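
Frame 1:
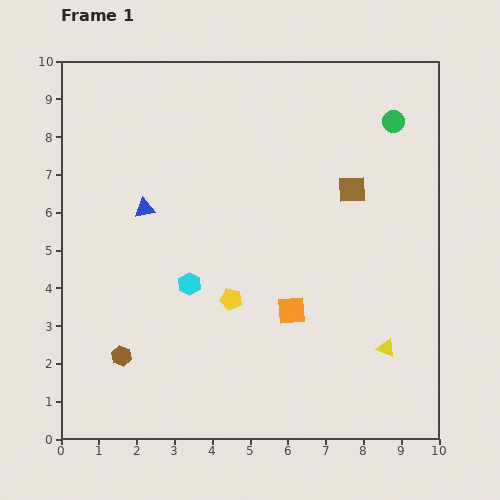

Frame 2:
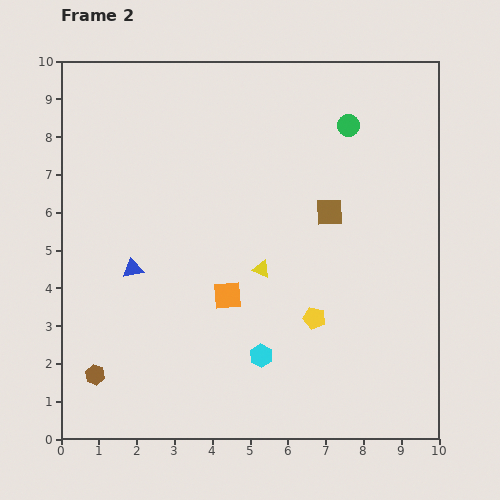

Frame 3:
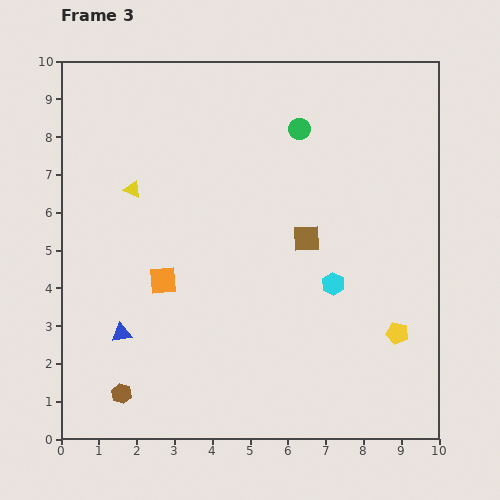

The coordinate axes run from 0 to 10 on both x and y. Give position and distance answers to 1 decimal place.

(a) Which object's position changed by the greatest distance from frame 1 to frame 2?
the yellow triangle

(moved 3.9; next 2.7)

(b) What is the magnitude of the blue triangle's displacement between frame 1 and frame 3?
3.4

The blue triangle moved from (2.2, 6.1) to (1.6, 2.8), a distance of √(0.6² + 3.3²) ≈ 3.4.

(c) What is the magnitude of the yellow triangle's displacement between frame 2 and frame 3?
4.0

The yellow triangle moved from (5.3, 4.5) to (1.9, 6.6), a distance of √(3.4² + 2.1²) ≈ 4.0.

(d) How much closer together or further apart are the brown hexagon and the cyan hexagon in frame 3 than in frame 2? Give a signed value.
+1.9

Distance in frame 2: 4.4. Distance in frame 3: 6.3.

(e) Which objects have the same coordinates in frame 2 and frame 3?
none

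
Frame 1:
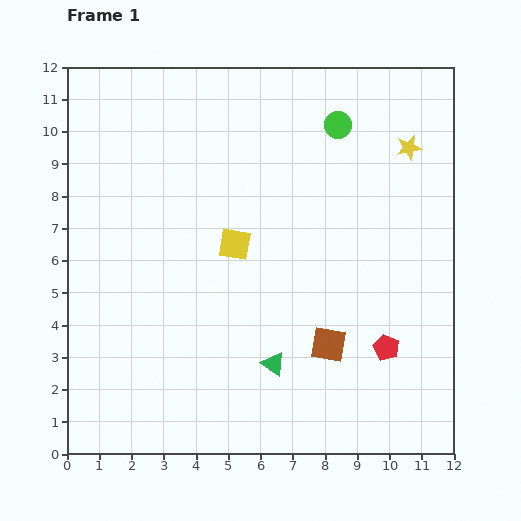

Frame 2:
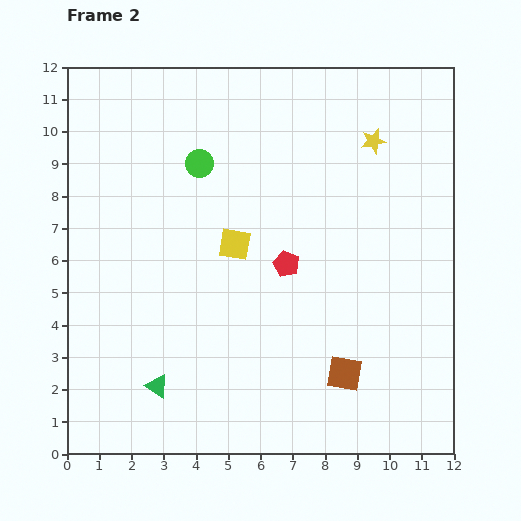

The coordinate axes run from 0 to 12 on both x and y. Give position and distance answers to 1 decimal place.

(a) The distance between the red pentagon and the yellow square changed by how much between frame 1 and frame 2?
-4.0

Distance in frame 1: 5.7. Distance in frame 2: 1.7.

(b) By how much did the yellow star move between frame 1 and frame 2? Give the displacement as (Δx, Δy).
(-1.1, 0.2)

The yellow star was at (10.6, 9.5) in frame 1 and (9.5, 9.7) in frame 2.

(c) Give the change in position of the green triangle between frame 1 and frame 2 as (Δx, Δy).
(-3.6, -0.7)

The green triangle was at (6.4, 2.8) in frame 1 and (2.8, 2.1) in frame 2.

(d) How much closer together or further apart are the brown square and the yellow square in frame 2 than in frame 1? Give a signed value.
+1.0

Distance in frame 1: 4.2. Distance in frame 2: 5.2.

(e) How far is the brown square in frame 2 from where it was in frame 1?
1.0

The brown square moved from (8.1, 3.4) to (8.6, 2.5), a distance of √(0.5² + 0.9²) ≈ 1.0.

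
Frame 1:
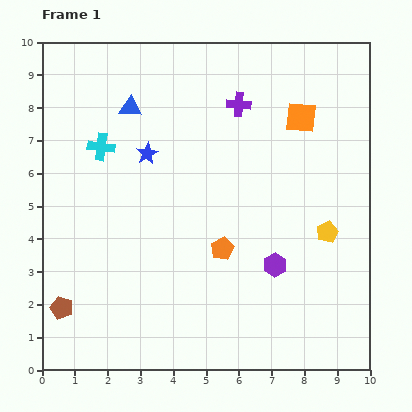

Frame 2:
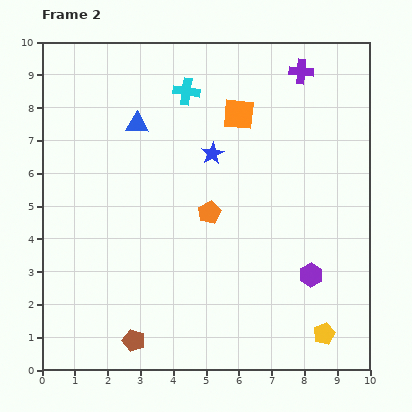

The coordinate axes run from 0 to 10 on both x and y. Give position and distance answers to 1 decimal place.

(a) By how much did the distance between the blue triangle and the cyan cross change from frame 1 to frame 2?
+0.3

Distance in frame 1: 1.5. Distance in frame 2: 1.8.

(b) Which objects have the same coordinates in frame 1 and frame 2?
none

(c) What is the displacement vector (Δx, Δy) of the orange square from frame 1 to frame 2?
(-1.9, 0.1)

The orange square was at (7.9, 7.7) in frame 1 and (6.0, 7.8) in frame 2.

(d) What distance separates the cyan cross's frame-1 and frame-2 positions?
3.1

The cyan cross moved from (1.8, 6.8) to (4.4, 8.5), a distance of √(2.6² + 1.7²) ≈ 3.1.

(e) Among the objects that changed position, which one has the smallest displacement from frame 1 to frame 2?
the blue triangle

(moved 0.5)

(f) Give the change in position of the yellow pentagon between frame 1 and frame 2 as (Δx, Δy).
(-0.1, -3.1)

The yellow pentagon was at (8.7, 4.2) in frame 1 and (8.6, 1.1) in frame 2.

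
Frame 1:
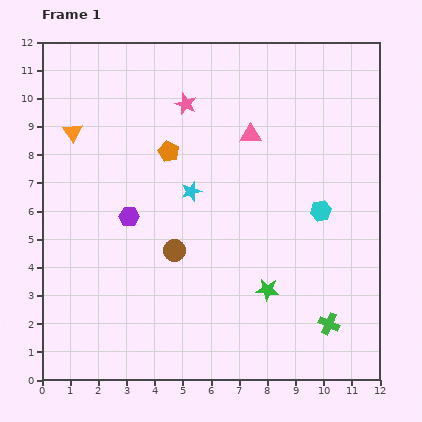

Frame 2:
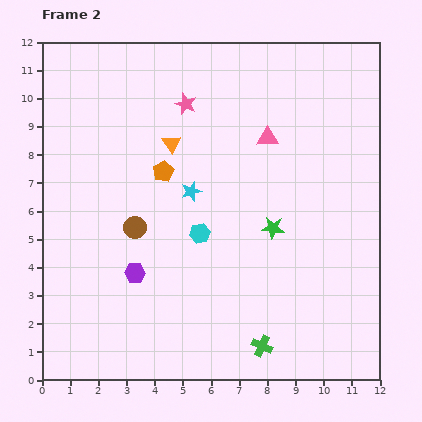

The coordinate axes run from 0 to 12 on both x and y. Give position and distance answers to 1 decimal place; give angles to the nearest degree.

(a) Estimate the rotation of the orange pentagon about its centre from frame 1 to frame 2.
21° clockwise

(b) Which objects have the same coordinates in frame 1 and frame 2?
the pink star, the cyan star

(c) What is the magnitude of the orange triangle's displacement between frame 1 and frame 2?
3.5

The orange triangle moved from (1.1, 8.8) to (4.6, 8.4), a distance of √(3.5² + 0.4²) ≈ 3.5.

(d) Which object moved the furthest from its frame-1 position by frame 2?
the cyan hexagon

(moved 4.4; next 3.5)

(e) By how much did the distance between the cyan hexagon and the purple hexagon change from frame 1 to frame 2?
-4.1

Distance in frame 1: 6.8. Distance in frame 2: 2.7.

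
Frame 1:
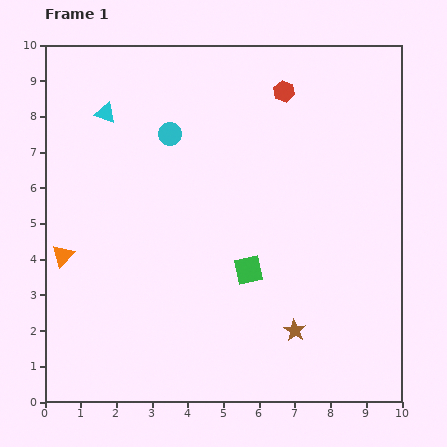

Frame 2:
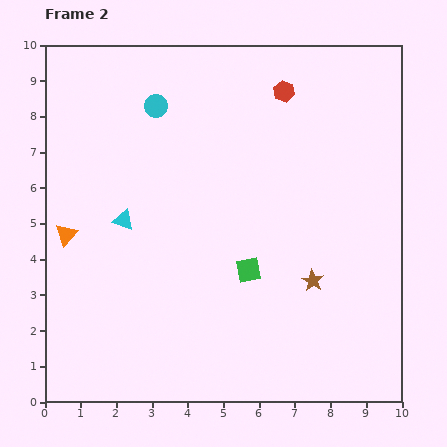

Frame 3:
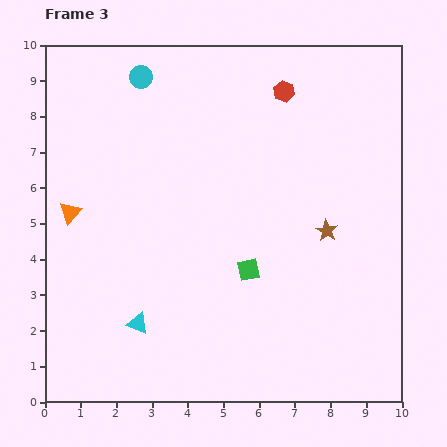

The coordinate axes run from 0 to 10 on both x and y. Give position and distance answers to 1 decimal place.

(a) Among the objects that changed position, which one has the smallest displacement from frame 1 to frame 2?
the orange triangle

(moved 0.6)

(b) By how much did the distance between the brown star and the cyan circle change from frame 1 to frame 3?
+0.2

Distance in frame 1: 6.5. Distance in frame 3: 6.7.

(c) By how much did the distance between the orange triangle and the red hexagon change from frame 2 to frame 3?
-0.4

Distance in frame 2: 7.3. Distance in frame 3: 6.9.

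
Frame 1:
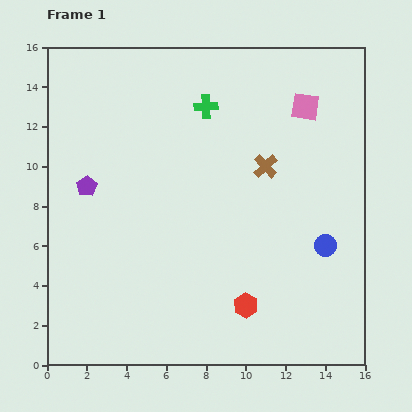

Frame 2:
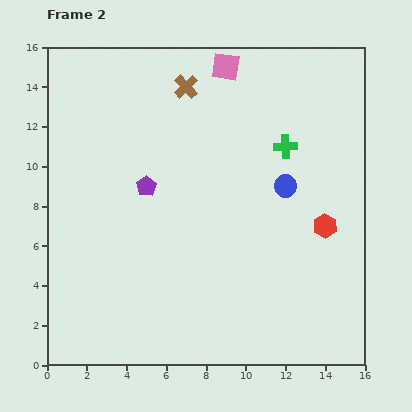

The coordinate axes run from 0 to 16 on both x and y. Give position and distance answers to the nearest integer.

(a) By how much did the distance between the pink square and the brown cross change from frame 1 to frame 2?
-2

Distance in frame 1: 4. Distance in frame 2: 2.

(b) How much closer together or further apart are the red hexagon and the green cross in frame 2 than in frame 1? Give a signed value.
-6

Distance in frame 1: 10. Distance in frame 2: 4.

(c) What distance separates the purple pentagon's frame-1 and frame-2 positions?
3

The purple pentagon moved from (2, 9) to (5, 9), a distance of √(3² + 0²) ≈ 3.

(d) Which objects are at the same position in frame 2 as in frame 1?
none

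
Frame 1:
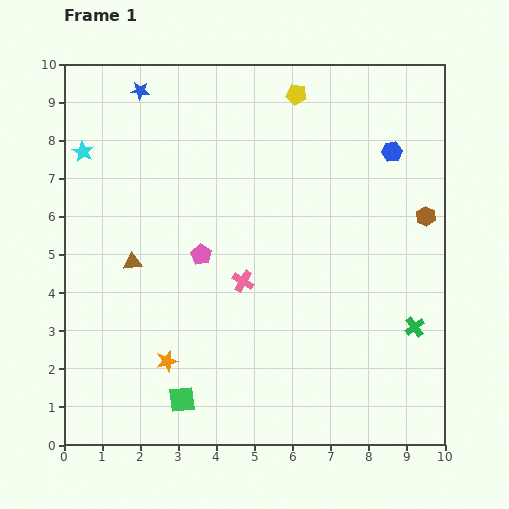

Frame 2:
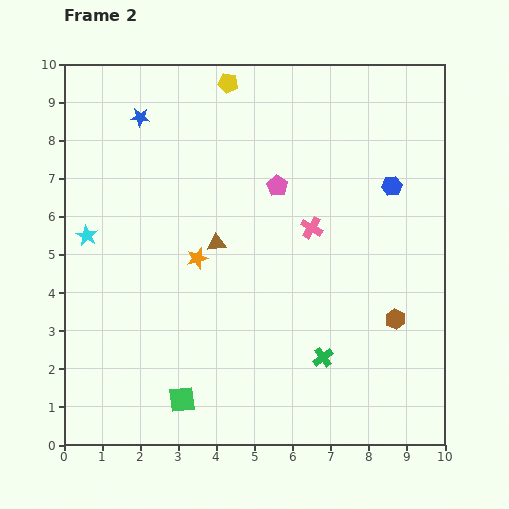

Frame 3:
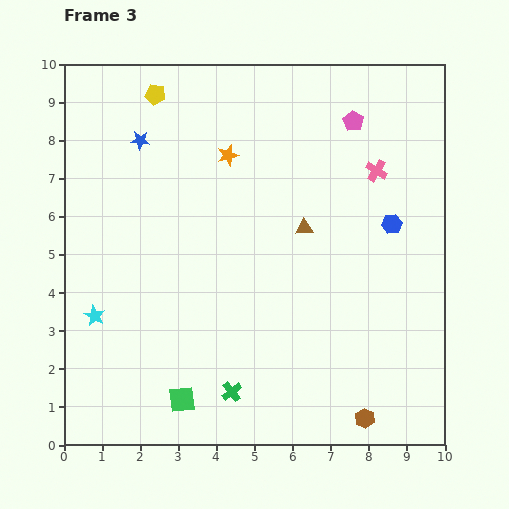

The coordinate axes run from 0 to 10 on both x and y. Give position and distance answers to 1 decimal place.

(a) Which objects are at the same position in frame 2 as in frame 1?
the green square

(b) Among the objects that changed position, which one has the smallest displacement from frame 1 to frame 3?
the blue star

(moved 1.3)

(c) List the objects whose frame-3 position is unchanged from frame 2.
the green square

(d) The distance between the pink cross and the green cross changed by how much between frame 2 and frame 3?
+3.5

Distance in frame 2: 3.4. Distance in frame 3: 6.9.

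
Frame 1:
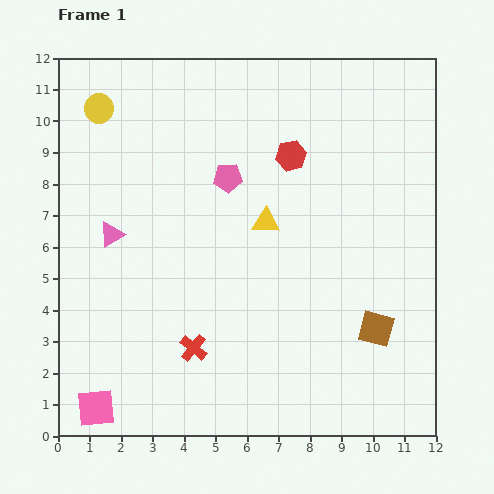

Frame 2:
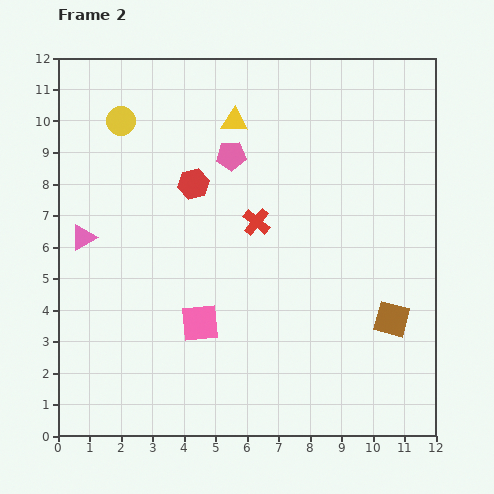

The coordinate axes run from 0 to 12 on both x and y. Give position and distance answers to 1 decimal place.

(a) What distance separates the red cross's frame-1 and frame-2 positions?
4.5

The red cross moved from (4.3, 2.8) to (6.3, 6.8), a distance of √(2.0² + 4.0²) ≈ 4.5.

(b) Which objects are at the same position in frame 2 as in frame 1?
none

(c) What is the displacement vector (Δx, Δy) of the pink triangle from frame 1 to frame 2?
(-0.9, -0.1)

The pink triangle was at (1.7, 6.4) in frame 1 and (0.8, 6.3) in frame 2.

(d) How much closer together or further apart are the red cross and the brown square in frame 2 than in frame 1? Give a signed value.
-0.5

Distance in frame 1: 5.8. Distance in frame 2: 5.3.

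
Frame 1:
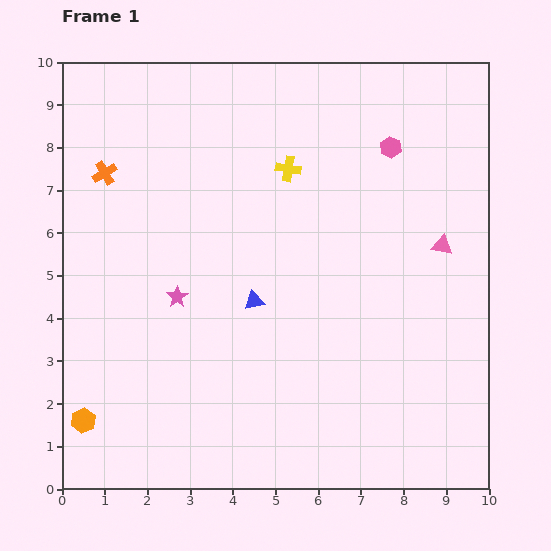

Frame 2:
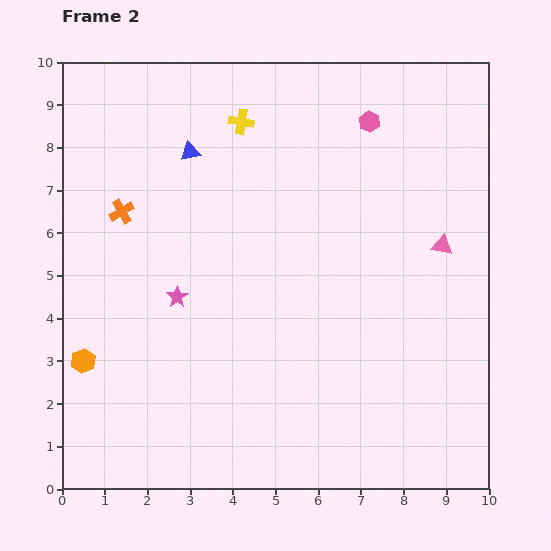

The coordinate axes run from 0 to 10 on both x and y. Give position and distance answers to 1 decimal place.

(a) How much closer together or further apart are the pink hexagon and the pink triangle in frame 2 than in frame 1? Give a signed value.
+0.8

Distance in frame 1: 2.6. Distance in frame 2: 3.4.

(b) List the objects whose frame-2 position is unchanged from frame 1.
the pink triangle, the pink star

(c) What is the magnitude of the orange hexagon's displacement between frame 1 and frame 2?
1.4

The orange hexagon moved from (0.5, 1.6) to (0.5, 3.0), a distance of √(0.0² + 1.4²) ≈ 1.4.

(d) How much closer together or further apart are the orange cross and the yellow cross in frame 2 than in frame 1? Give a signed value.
-0.8

Distance in frame 1: 4.3. Distance in frame 2: 3.5.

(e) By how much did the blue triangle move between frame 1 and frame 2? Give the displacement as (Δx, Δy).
(-1.5, 3.5)

The blue triangle was at (4.5, 4.4) in frame 1 and (3.0, 7.9) in frame 2.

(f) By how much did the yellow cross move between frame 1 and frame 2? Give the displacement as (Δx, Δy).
(-1.1, 1.1)

The yellow cross was at (5.3, 7.5) in frame 1 and (4.2, 8.6) in frame 2.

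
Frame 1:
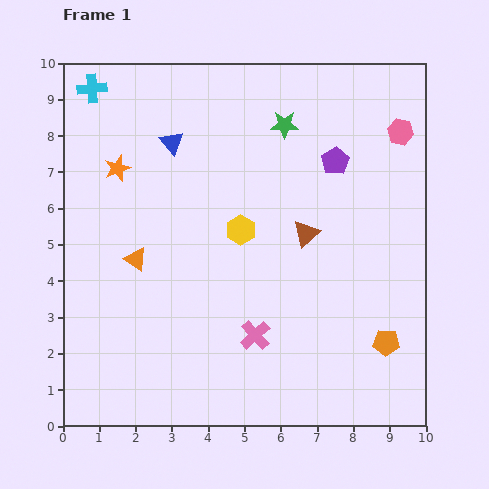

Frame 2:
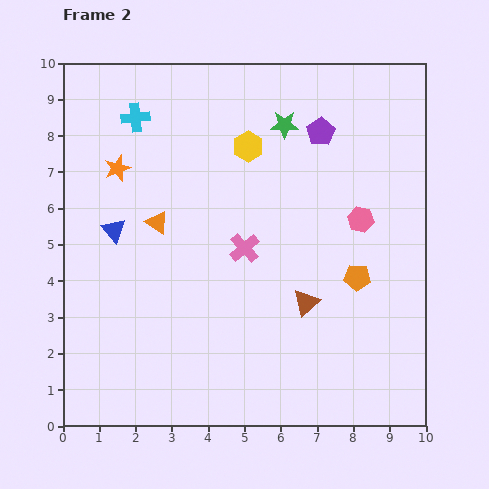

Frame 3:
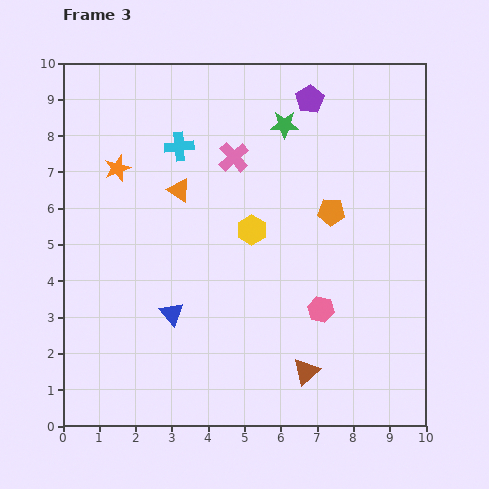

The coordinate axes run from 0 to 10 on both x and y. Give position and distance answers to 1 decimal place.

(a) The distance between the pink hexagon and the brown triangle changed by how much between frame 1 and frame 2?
-1.1

Distance in frame 1: 3.8. Distance in frame 2: 2.7.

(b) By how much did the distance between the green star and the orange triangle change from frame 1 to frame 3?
-2.1

Distance in frame 1: 5.5. Distance in frame 3: 3.4.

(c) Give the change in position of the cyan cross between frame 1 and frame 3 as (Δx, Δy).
(2.4, -1.6)

The cyan cross was at (0.8, 9.3) in frame 1 and (3.2, 7.7) in frame 3.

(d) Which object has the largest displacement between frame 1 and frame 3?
the pink hexagon

(moved 5.4; next 4.9)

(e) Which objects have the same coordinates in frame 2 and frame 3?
the orange star, the green star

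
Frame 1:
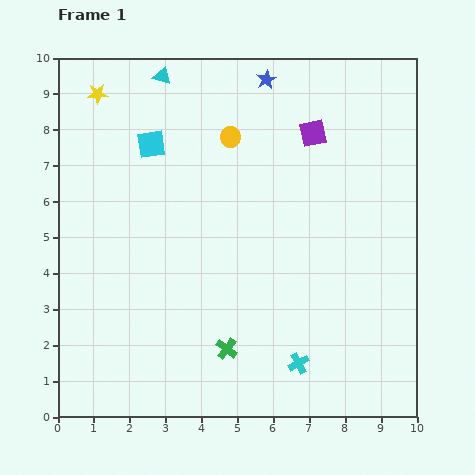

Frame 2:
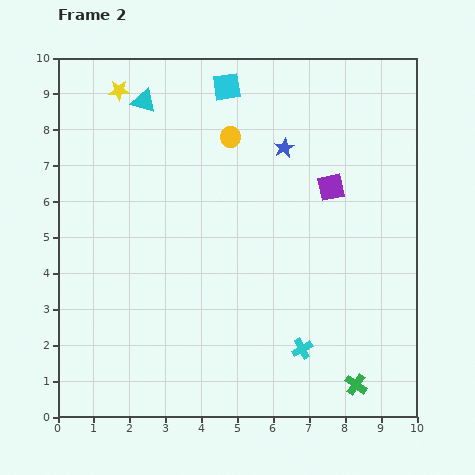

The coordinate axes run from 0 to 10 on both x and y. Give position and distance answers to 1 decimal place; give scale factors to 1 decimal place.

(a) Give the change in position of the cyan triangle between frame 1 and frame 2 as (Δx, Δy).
(-0.5, -0.7)

The cyan triangle was at (2.9, 9.5) in frame 1 and (2.4, 8.8) in frame 2.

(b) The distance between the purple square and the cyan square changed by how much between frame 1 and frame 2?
-0.5

Distance in frame 1: 4.5. Distance in frame 2: 4.0.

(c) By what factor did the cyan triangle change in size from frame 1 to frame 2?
1.4×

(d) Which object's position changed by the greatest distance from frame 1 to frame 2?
the green cross

(moved 3.7; next 2.6)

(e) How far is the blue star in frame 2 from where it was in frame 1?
2.0

The blue star moved from (5.8, 9.4) to (6.3, 7.5), a distance of √(0.5² + 1.9²) ≈ 2.0.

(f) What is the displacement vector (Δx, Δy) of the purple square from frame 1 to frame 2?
(0.5, -1.5)

The purple square was at (7.1, 7.9) in frame 1 and (7.6, 6.4) in frame 2.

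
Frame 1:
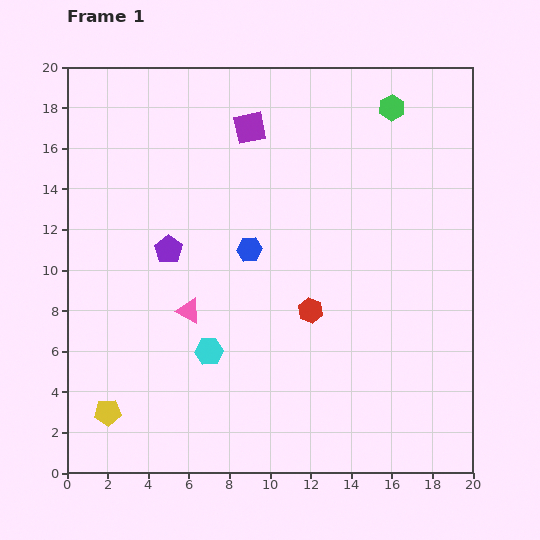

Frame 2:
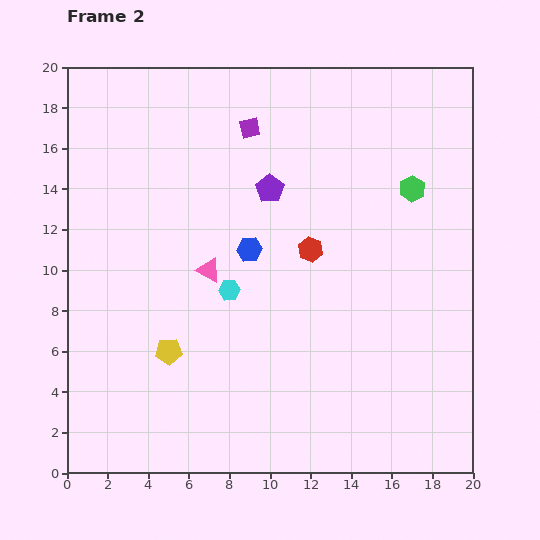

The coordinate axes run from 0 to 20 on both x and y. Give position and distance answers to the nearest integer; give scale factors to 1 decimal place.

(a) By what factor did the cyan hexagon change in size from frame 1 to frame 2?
0.8×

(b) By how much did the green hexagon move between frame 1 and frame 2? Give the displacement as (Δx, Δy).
(1, -4)

The green hexagon was at (16, 18) in frame 1 and (17, 14) in frame 2.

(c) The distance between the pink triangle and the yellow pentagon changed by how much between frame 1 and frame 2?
-2

Distance in frame 1: 6. Distance in frame 2: 4.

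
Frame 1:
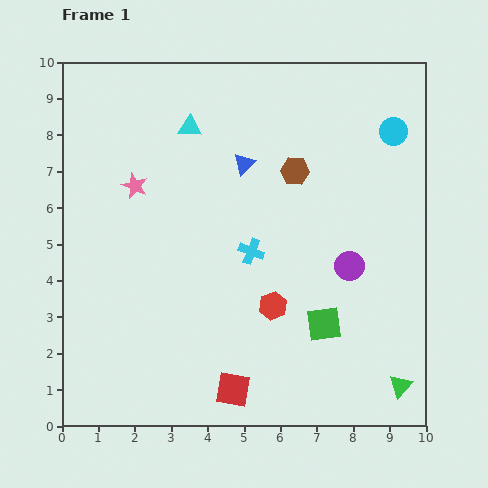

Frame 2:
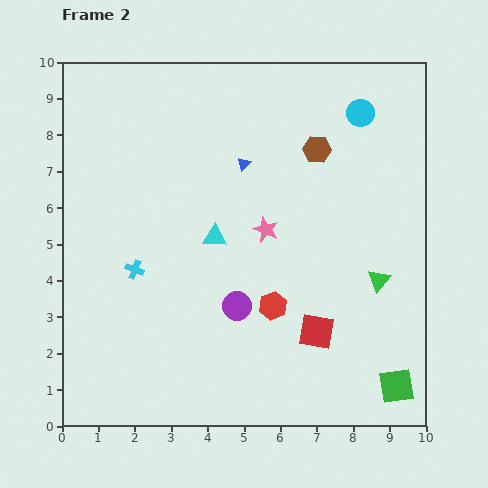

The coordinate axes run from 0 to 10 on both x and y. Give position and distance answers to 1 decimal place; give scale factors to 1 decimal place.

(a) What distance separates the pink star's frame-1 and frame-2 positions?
3.8

The pink star moved from (2.0, 6.6) to (5.6, 5.4), a distance of √(3.6² + 1.2²) ≈ 3.8.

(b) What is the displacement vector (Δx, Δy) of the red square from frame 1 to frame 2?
(2.3, 1.6)

The red square was at (4.7, 1.0) in frame 1 and (7.0, 2.6) in frame 2.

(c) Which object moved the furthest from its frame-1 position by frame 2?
the pink star

(moved 3.8; next 3.3)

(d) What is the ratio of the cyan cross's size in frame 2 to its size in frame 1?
0.7×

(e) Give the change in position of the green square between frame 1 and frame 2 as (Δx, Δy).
(2.0, -1.7)

The green square was at (7.2, 2.8) in frame 1 and (9.2, 1.1) in frame 2.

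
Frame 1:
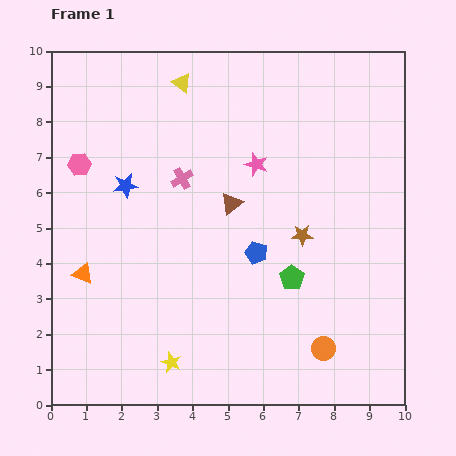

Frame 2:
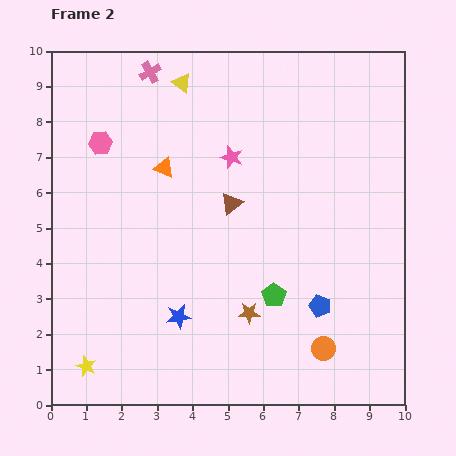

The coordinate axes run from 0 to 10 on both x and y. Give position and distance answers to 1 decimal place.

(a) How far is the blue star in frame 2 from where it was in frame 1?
4.0

The blue star moved from (2.1, 6.2) to (3.6, 2.5), a distance of √(1.5² + 3.7²) ≈ 4.0.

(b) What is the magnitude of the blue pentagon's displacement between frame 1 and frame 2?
2.3

The blue pentagon moved from (5.8, 4.3) to (7.6, 2.8), a distance of √(1.8² + 1.5²) ≈ 2.3.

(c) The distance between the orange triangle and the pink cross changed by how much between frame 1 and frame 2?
-1.2

Distance in frame 1: 3.9. Distance in frame 2: 2.7.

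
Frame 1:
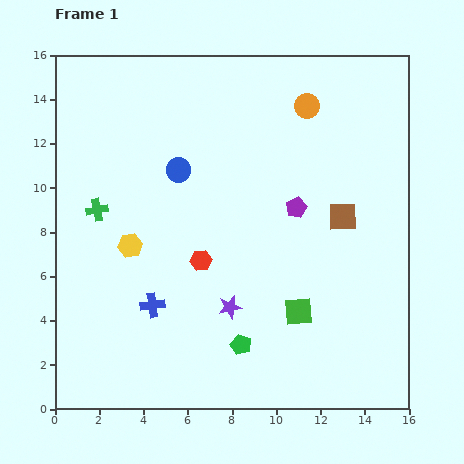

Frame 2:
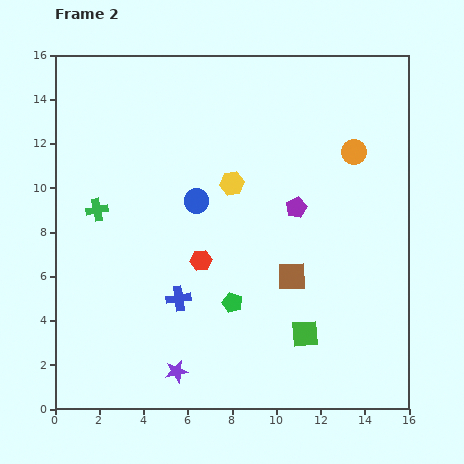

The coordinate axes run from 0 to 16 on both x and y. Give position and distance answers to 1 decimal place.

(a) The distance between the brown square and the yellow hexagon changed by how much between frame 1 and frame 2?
-4.7

Distance in frame 1: 9.7. Distance in frame 2: 5.0.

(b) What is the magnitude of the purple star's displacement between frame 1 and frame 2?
3.8

The purple star moved from (7.9, 4.6) to (5.5, 1.7), a distance of √(2.4² + 2.9²) ≈ 3.8.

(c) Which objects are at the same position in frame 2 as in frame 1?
the purple pentagon, the green cross, the red hexagon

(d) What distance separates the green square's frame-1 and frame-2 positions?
1.0

The green square moved from (11.0, 4.4) to (11.3, 3.4), a distance of √(0.3² + 1.0²) ≈ 1.0.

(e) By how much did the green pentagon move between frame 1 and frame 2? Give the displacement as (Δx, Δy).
(-0.4, 1.9)

The green pentagon was at (8.4, 2.9) in frame 1 and (8.0, 4.8) in frame 2.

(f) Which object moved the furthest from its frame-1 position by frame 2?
the yellow hexagon

(moved 5.4; next 3.8)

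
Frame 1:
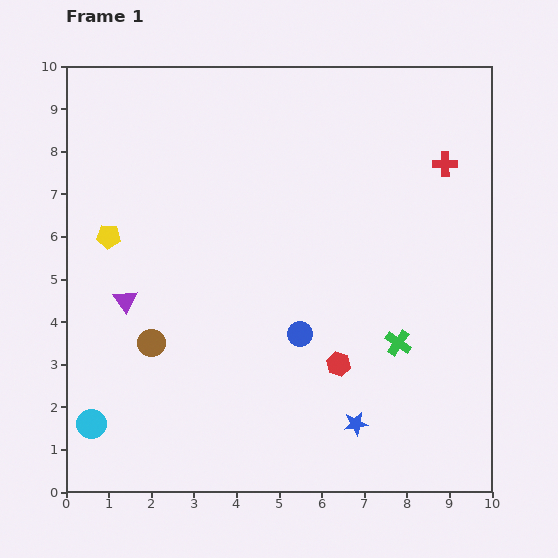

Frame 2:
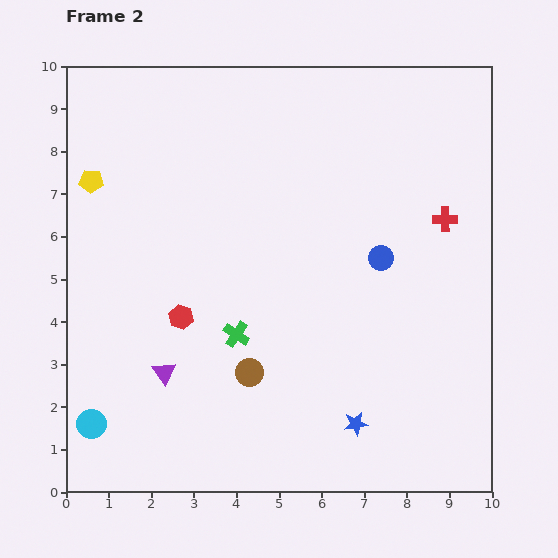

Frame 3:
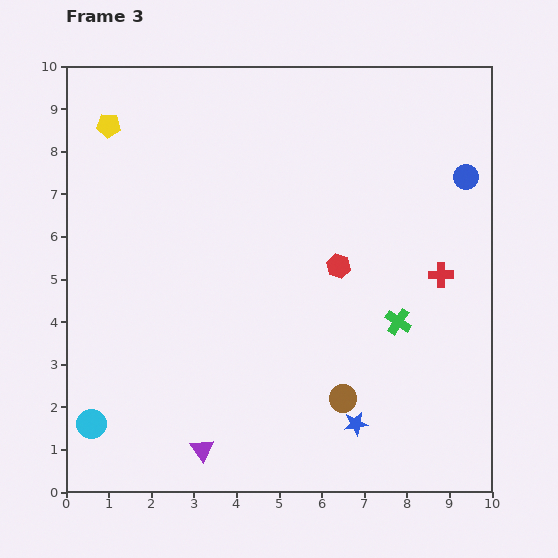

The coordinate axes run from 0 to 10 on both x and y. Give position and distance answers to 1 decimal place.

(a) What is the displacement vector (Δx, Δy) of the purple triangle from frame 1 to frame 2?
(0.9, -1.7)

The purple triangle was at (1.4, 4.5) in frame 1 and (2.3, 2.8) in frame 2.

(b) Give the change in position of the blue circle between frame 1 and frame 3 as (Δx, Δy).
(3.9, 3.7)

The blue circle was at (5.5, 3.7) in frame 1 and (9.4, 7.4) in frame 3.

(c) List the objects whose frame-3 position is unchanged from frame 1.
the blue star, the cyan circle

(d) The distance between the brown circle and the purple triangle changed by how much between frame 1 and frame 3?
+2.3

Distance in frame 1: 1.2. Distance in frame 3: 3.5.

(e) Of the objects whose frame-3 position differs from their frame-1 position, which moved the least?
the green cross

(moved 0.5)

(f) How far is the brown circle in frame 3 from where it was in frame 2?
2.3

The brown circle moved from (4.3, 2.8) to (6.5, 2.2), a distance of √(2.2² + 0.6²) ≈ 2.3.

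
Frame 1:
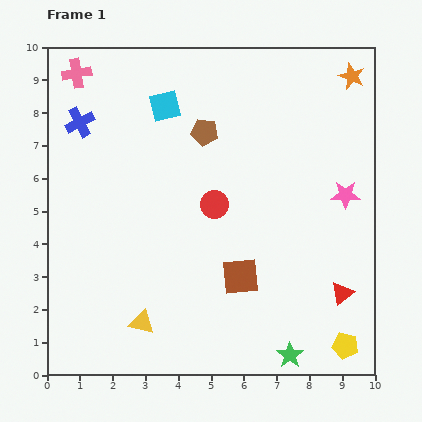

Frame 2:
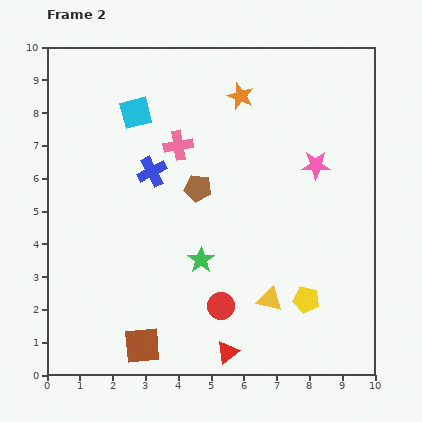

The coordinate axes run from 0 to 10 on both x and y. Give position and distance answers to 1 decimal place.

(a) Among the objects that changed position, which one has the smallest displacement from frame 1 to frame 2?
the cyan square

(moved 0.9)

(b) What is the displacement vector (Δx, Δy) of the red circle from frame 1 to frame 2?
(0.2, -3.1)

The red circle was at (5.1, 5.2) in frame 1 and (5.3, 2.1) in frame 2.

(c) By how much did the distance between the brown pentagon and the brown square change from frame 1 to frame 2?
+0.6

Distance in frame 1: 4.5. Distance in frame 2: 5.1.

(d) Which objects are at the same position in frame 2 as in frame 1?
none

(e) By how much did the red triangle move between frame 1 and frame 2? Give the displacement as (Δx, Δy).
(-3.5, -1.8)

The red triangle was at (9.0, 2.5) in frame 1 and (5.5, 0.7) in frame 2.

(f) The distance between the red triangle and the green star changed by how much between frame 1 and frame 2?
+0.4

Distance in frame 1: 2.5. Distance in frame 2: 2.9.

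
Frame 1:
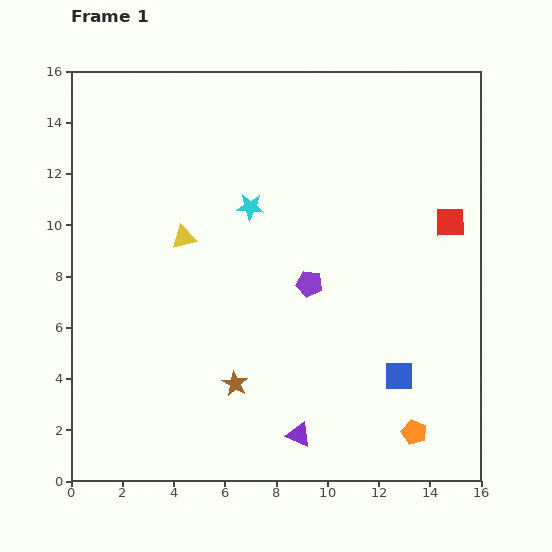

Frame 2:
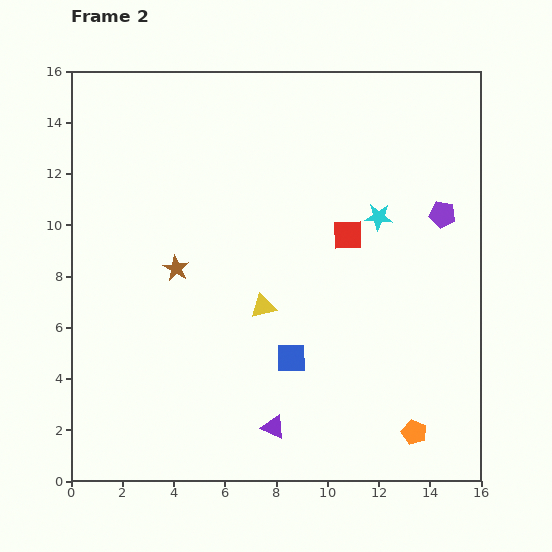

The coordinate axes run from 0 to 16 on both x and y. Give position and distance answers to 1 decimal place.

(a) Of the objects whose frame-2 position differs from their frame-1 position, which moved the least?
the purple triangle

(moved 1.0)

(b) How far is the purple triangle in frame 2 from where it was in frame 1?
1.0

The purple triangle moved from (8.9, 1.8) to (7.9, 2.1), a distance of √(1.0² + 0.3²) ≈ 1.0.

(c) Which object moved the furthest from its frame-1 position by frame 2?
the purple pentagon

(moved 5.9; next 5.1)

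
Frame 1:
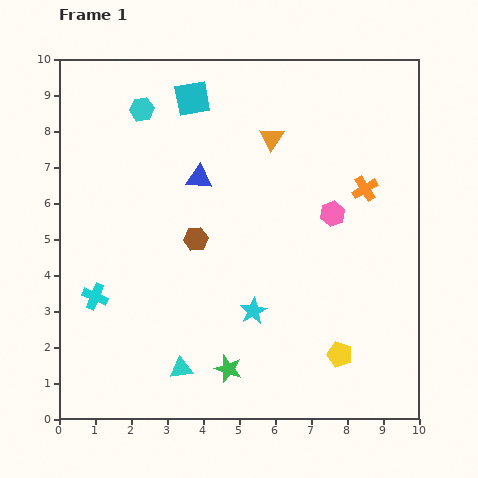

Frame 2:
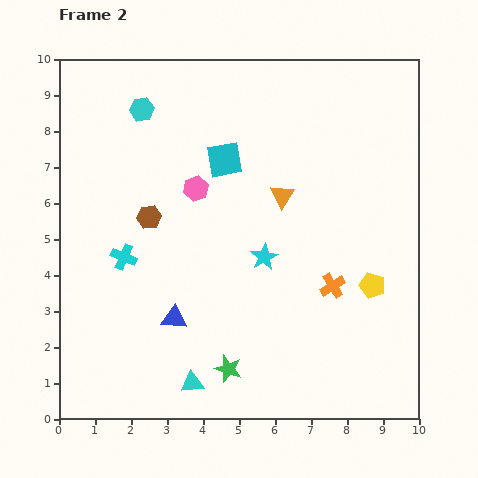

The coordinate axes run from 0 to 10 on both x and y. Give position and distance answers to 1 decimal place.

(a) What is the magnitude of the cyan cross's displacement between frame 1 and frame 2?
1.4

The cyan cross moved from (1.0, 3.4) to (1.8, 4.5), a distance of √(0.8² + 1.1²) ≈ 1.4.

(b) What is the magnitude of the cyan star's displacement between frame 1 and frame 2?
1.5

The cyan star moved from (5.4, 3.0) to (5.7, 4.5), a distance of √(0.3² + 1.5²) ≈ 1.5.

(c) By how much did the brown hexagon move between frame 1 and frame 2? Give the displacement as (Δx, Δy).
(-1.3, 0.6)

The brown hexagon was at (3.8, 5.0) in frame 1 and (2.5, 5.6) in frame 2.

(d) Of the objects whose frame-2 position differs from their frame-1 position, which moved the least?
the cyan triangle

(moved 0.5)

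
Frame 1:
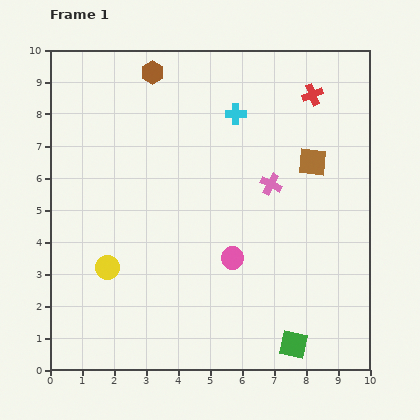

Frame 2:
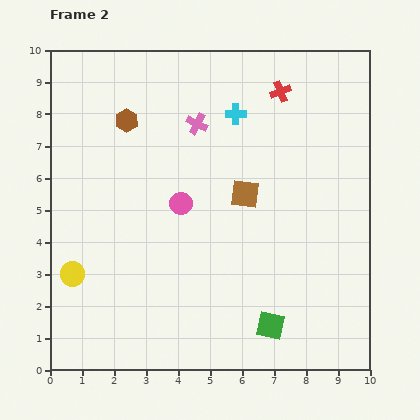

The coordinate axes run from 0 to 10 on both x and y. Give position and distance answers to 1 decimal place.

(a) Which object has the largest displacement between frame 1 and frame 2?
the pink cross

(moved 3.0; next 2.3)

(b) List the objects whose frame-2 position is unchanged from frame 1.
the cyan cross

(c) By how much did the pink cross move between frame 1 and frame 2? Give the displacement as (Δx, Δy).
(-2.3, 1.9)

The pink cross was at (6.9, 5.8) in frame 1 and (4.6, 7.7) in frame 2.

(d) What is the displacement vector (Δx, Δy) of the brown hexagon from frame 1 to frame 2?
(-0.8, -1.5)

The brown hexagon was at (3.2, 9.3) in frame 1 and (2.4, 7.8) in frame 2.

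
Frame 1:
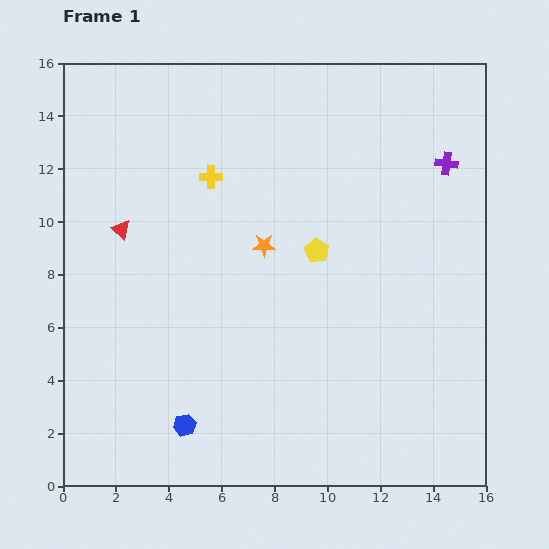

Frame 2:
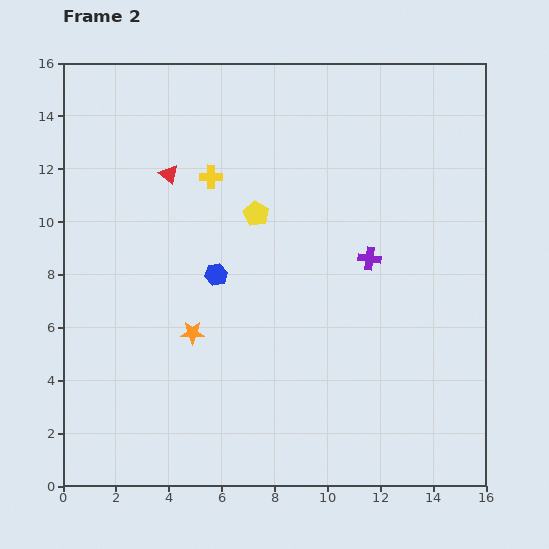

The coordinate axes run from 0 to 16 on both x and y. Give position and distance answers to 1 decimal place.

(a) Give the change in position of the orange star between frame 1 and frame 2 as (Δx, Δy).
(-2.7, -3.3)

The orange star was at (7.6, 9.1) in frame 1 and (4.9, 5.8) in frame 2.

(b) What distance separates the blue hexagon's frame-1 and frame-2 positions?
5.8

The blue hexagon moved from (4.6, 2.3) to (5.8, 8.0), a distance of √(1.2² + 5.7²) ≈ 5.8.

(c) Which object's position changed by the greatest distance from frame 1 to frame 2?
the blue hexagon

(moved 5.8; next 4.6)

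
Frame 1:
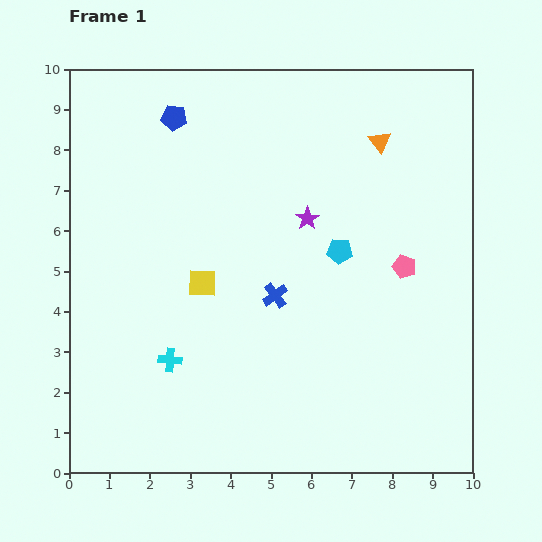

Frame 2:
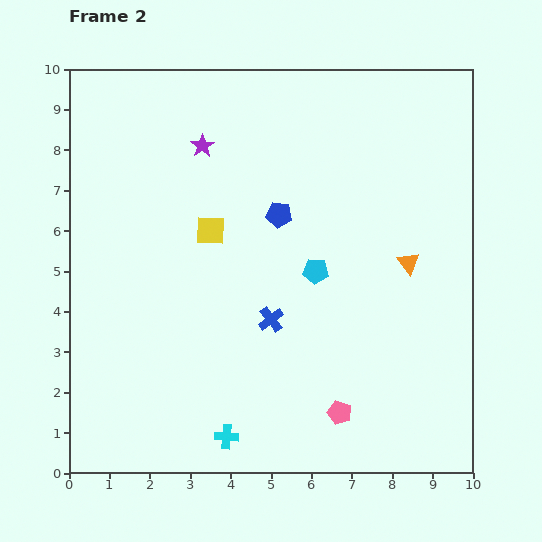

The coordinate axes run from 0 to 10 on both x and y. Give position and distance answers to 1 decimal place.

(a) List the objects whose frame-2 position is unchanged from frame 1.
none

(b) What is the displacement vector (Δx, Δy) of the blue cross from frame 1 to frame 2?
(-0.1, -0.6)

The blue cross was at (5.1, 4.4) in frame 1 and (5.0, 3.8) in frame 2.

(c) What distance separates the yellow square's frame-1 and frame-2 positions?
1.3

The yellow square moved from (3.3, 4.7) to (3.5, 6.0), a distance of √(0.2² + 1.3²) ≈ 1.3.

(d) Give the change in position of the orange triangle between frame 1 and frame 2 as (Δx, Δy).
(0.7, -3.0)

The orange triangle was at (7.7, 8.2) in frame 1 and (8.4, 5.2) in frame 2.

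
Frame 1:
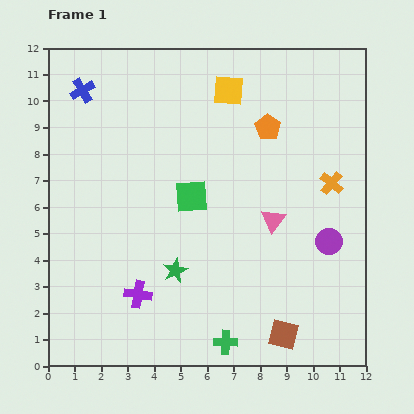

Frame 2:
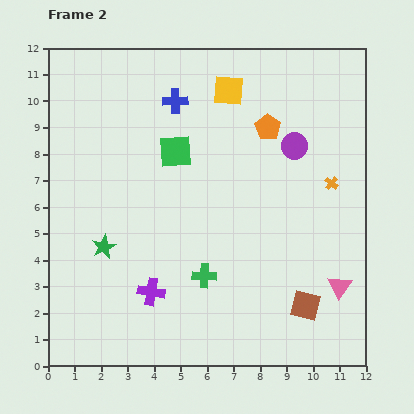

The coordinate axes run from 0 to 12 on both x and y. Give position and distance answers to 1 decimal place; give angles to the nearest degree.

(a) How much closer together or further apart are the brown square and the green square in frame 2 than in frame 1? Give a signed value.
+1.3

Distance in frame 1: 6.3. Distance in frame 2: 7.6.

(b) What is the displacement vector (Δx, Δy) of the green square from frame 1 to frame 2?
(-0.6, 1.7)

The green square was at (5.4, 6.4) in frame 1 and (4.8, 8.1) in frame 2.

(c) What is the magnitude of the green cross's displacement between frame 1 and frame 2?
2.6

The green cross moved from (6.7, 0.9) to (5.9, 3.4), a distance of √(0.8² + 2.5²) ≈ 2.6.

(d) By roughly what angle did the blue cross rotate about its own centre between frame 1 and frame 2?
28° clockwise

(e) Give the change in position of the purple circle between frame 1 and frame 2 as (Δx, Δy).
(-1.3, 3.6)

The purple circle was at (10.6, 4.7) in frame 1 and (9.3, 8.3) in frame 2.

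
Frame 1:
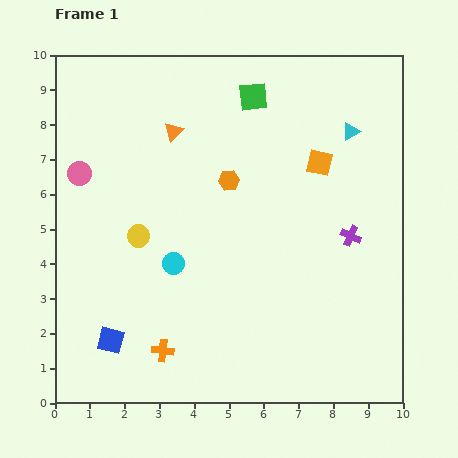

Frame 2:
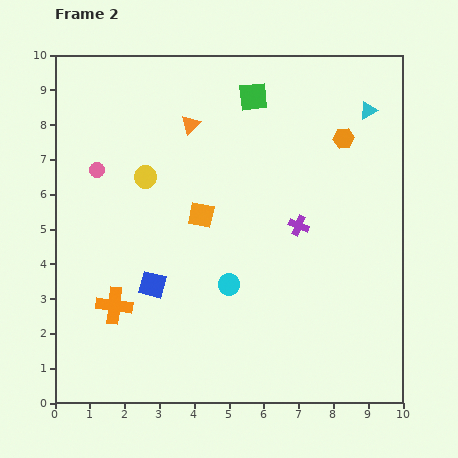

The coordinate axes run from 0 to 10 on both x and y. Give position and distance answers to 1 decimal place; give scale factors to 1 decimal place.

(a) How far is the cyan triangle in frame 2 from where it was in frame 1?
0.8

The cyan triangle moved from (8.5, 7.8) to (9.0, 8.4), a distance of √(0.5² + 0.6²) ≈ 0.8.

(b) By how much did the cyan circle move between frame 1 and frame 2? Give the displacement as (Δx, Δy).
(1.6, -0.6)

The cyan circle was at (3.4, 4.0) in frame 1 and (5.0, 3.4) in frame 2.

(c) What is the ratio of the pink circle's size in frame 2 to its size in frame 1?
0.6×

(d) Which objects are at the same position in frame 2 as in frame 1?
the green square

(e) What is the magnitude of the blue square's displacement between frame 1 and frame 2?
2.0

The blue square moved from (1.6, 1.8) to (2.8, 3.4), a distance of √(1.2² + 1.6²) ≈ 2.0.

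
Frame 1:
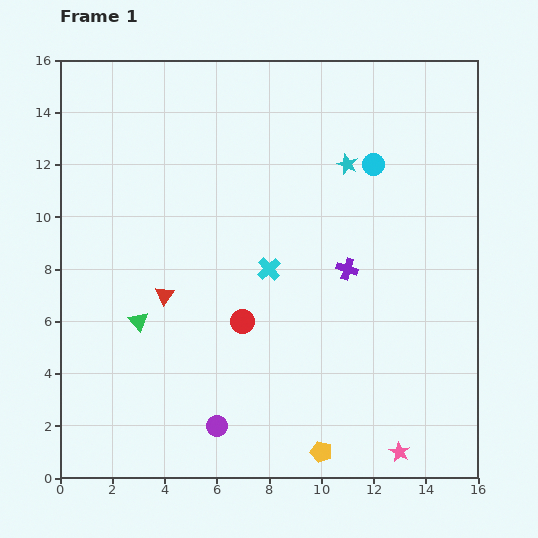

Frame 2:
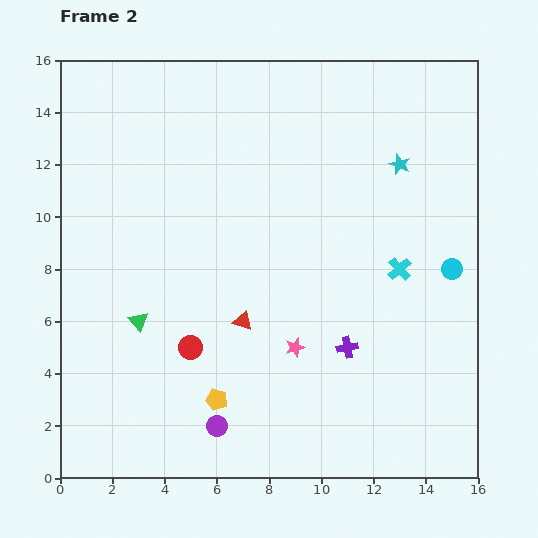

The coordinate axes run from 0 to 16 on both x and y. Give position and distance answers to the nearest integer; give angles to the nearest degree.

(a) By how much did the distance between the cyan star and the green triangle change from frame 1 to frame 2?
+2

Distance in frame 1: 10. Distance in frame 2: 12.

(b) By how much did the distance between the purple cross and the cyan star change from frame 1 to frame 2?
+3

Distance in frame 1: 4. Distance in frame 2: 7.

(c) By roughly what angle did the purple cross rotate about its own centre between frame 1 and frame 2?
28° counter-clockwise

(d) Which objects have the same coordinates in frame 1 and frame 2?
the green triangle, the purple circle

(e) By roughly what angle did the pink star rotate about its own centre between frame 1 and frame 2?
28° clockwise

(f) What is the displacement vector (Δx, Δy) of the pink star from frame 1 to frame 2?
(-4, 4)

The pink star was at (13, 1) in frame 1 and (9, 5) in frame 2.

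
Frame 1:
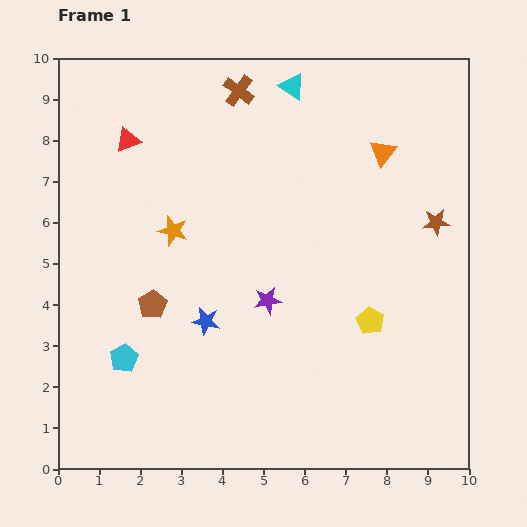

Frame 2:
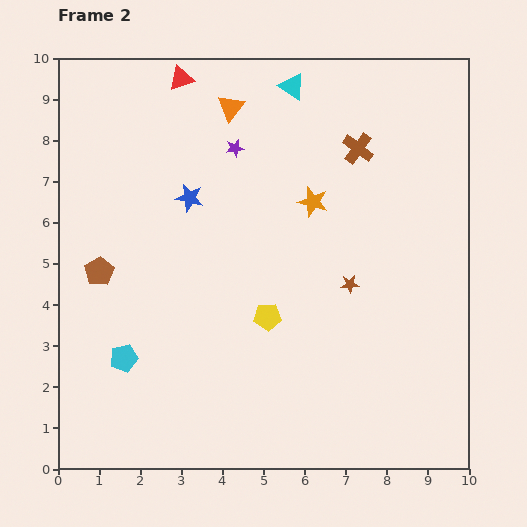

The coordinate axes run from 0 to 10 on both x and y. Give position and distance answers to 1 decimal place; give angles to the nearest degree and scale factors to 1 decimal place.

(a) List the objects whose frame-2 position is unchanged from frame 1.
the cyan triangle, the cyan pentagon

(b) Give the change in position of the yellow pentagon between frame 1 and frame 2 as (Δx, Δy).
(-2.5, 0.1)

The yellow pentagon was at (7.6, 3.6) in frame 1 and (5.1, 3.7) in frame 2.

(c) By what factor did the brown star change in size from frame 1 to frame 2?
0.7×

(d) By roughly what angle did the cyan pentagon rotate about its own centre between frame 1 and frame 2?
15° clockwise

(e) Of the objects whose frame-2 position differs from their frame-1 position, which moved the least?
the brown pentagon

(moved 1.5)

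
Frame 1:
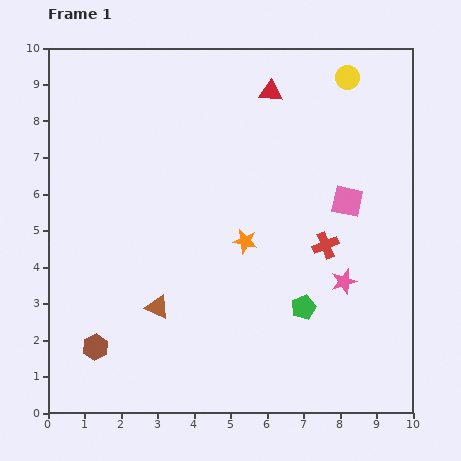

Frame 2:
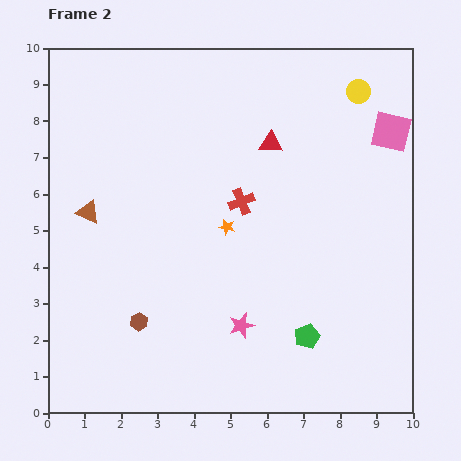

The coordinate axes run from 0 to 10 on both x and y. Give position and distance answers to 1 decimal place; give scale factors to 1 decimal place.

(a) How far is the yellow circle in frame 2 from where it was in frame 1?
0.5

The yellow circle moved from (8.2, 9.2) to (8.5, 8.8), a distance of √(0.3² + 0.4²) ≈ 0.5.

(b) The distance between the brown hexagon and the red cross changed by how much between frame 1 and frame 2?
-2.6

Distance in frame 1: 6.9. Distance in frame 2: 4.3.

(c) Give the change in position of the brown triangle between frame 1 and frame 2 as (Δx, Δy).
(-1.9, 2.6)

The brown triangle was at (3.0, 2.9) in frame 1 and (1.1, 5.5) in frame 2.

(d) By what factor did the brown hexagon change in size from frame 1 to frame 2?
0.7×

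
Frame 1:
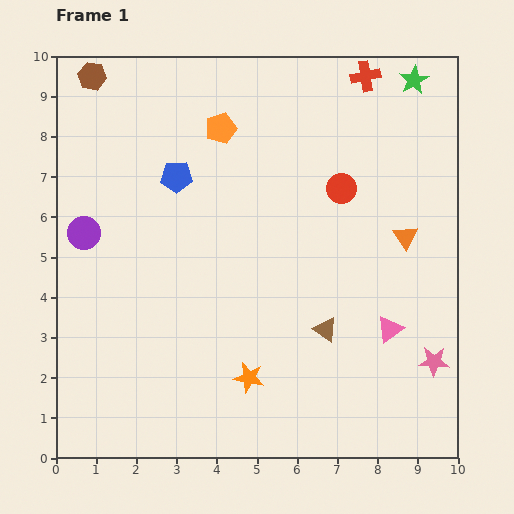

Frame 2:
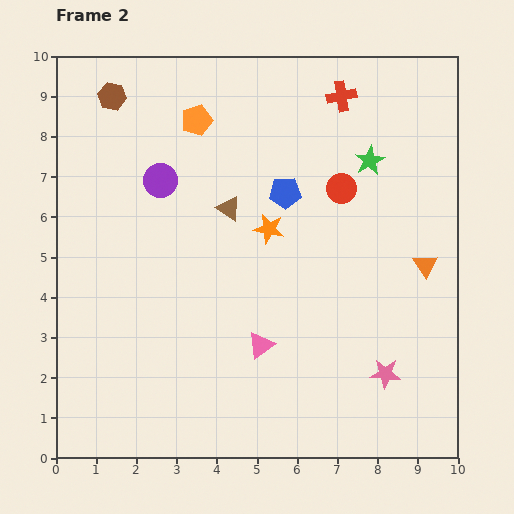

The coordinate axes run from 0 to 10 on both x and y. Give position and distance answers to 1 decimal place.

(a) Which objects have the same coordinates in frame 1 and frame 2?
the red circle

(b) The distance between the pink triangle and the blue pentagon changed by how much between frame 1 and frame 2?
-2.7

Distance in frame 1: 6.5. Distance in frame 2: 3.8.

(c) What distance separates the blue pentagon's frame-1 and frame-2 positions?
2.7

The blue pentagon moved from (3.0, 7.0) to (5.7, 6.6), a distance of √(2.7² + 0.4²) ≈ 2.7.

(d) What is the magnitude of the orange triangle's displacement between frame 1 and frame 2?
0.9

The orange triangle moved from (8.7, 5.5) to (9.2, 4.8), a distance of √(0.5² + 0.7²) ≈ 0.9.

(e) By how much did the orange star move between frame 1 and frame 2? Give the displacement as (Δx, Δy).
(0.5, 3.7)

The orange star was at (4.8, 2.0) in frame 1 and (5.3, 5.7) in frame 2.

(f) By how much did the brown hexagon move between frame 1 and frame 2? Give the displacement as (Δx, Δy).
(0.5, -0.5)

The brown hexagon was at (0.9, 9.5) in frame 1 and (1.4, 9.0) in frame 2.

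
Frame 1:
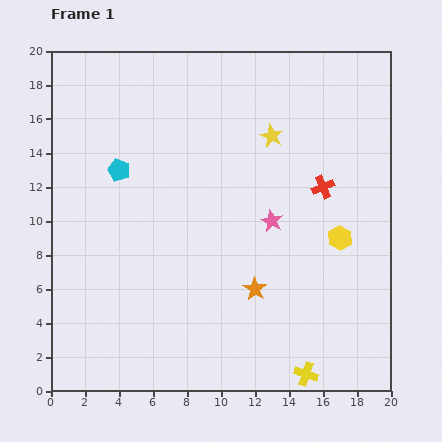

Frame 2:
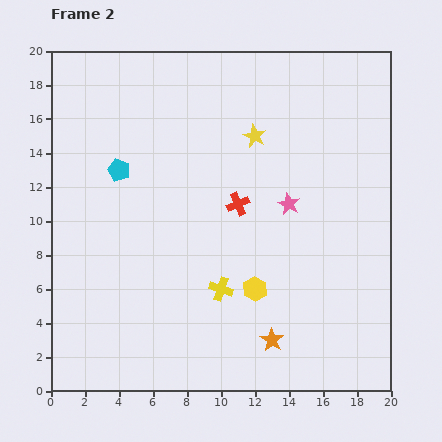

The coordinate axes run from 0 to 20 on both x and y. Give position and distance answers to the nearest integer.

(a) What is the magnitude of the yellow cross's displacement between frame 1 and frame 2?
7

The yellow cross moved from (15, 1) to (10, 6), a distance of √(5² + 5²) ≈ 7.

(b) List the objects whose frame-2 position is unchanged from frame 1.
the cyan pentagon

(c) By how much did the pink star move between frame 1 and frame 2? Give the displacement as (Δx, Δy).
(1, 1)

The pink star was at (13, 10) in frame 1 and (14, 11) in frame 2.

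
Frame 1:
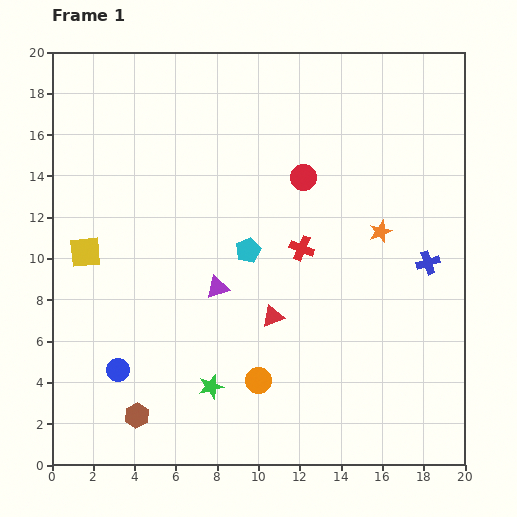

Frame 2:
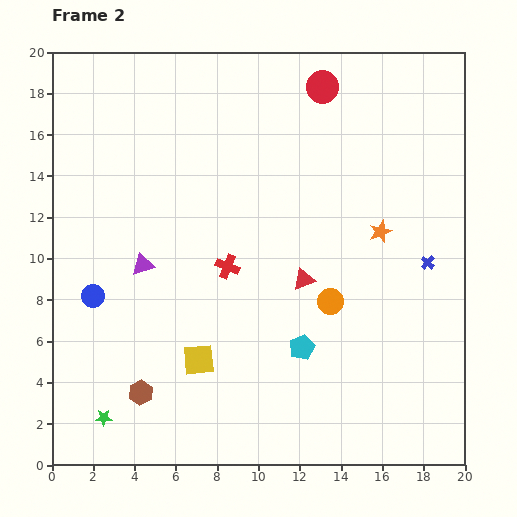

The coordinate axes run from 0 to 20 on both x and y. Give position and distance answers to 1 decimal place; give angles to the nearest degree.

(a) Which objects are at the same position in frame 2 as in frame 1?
the orange star, the blue cross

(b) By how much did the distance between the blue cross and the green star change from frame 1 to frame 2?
+5.3

Distance in frame 1: 12.1. Distance in frame 2: 17.4.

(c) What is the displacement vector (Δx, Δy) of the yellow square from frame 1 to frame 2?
(5.5, -5.2)

The yellow square was at (1.6, 10.3) in frame 1 and (7.1, 5.1) in frame 2.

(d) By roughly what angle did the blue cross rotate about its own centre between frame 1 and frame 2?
30° counter-clockwise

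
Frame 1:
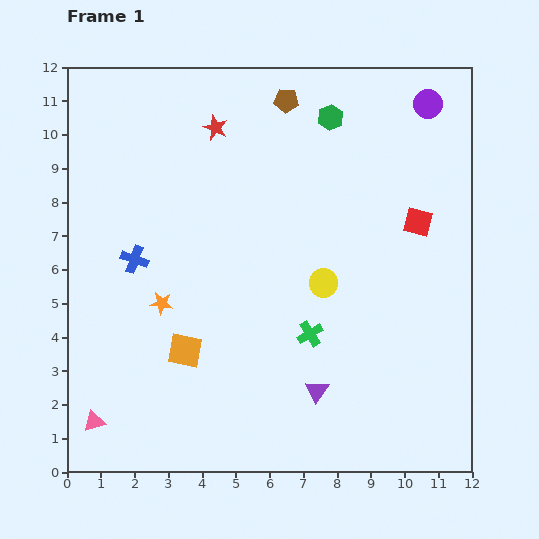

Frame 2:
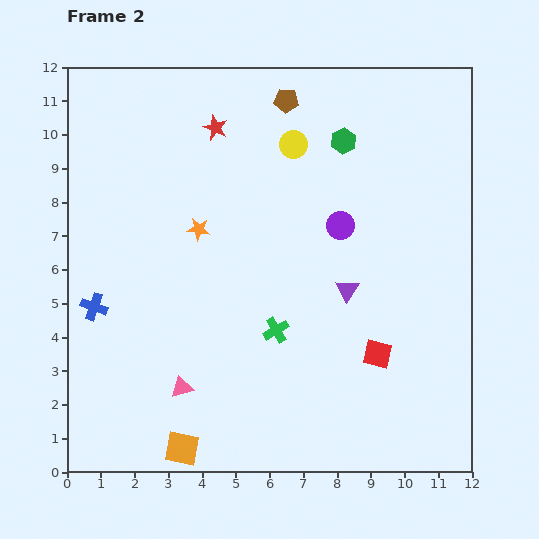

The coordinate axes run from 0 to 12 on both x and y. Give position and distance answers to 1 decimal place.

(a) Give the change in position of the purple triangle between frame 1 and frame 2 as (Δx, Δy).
(0.9, 3.0)

The purple triangle was at (7.4, 2.4) in frame 1 and (8.3, 5.4) in frame 2.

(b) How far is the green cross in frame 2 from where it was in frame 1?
1.0

The green cross moved from (7.2, 4.1) to (6.2, 4.2), a distance of √(1.0² + 0.1²) ≈ 1.0.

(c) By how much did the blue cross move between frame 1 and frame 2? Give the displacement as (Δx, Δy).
(-1.2, -1.4)

The blue cross was at (2.0, 6.3) in frame 1 and (0.8, 4.9) in frame 2.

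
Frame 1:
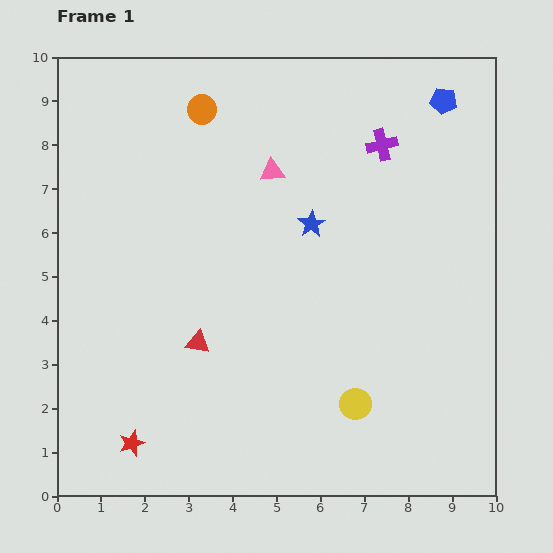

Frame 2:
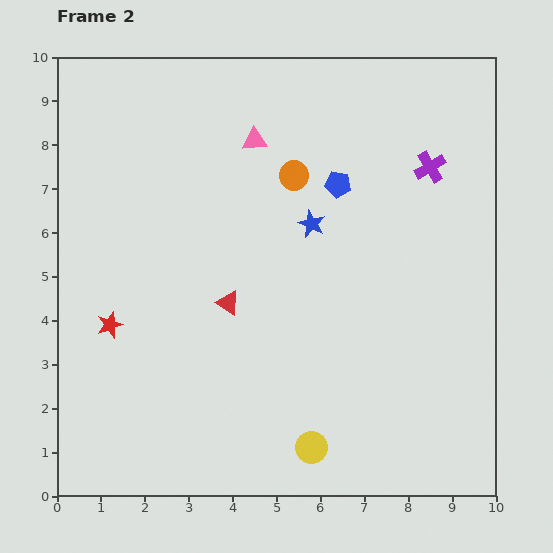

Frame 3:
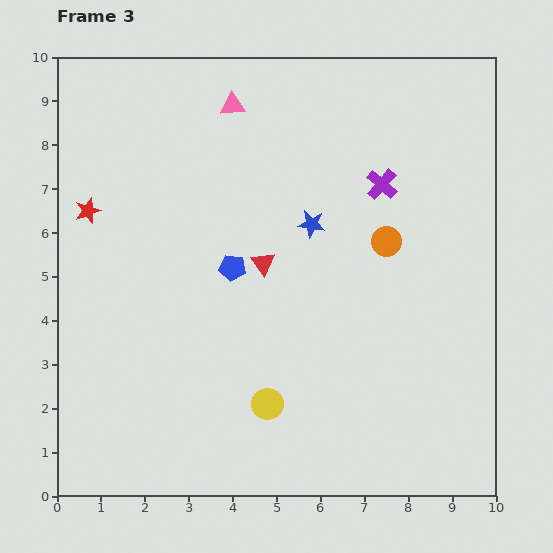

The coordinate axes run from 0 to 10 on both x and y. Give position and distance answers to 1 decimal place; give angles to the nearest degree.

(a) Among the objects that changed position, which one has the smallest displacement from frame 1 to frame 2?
the pink triangle

(moved 0.8)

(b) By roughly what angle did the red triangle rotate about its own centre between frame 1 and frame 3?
43° clockwise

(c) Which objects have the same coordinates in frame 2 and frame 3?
the blue star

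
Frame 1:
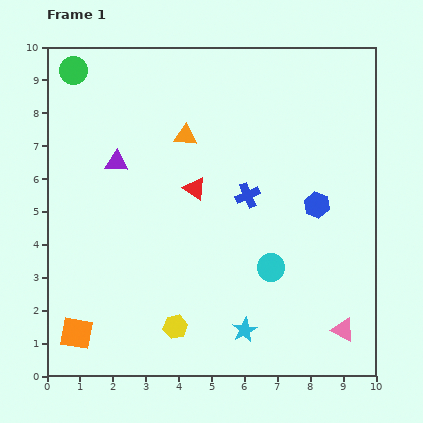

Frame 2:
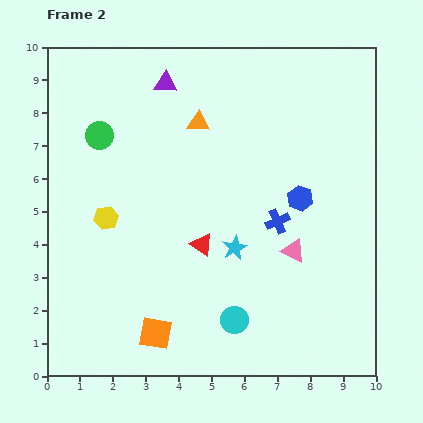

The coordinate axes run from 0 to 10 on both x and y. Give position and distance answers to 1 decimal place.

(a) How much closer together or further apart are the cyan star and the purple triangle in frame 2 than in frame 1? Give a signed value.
-1.0

Distance in frame 1: 6.4. Distance in frame 2: 5.4.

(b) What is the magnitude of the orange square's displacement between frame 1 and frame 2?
2.4

The orange square moved from (0.9, 1.3) to (3.3, 1.3), a distance of √(2.4² + 0.0²) ≈ 2.4.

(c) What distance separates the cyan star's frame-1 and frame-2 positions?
2.5

The cyan star moved from (6.0, 1.4) to (5.7, 3.9), a distance of √(0.3² + 2.5²) ≈ 2.5.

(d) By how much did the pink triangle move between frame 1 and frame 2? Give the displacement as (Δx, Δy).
(-1.5, 2.4)

The pink triangle was at (9.0, 1.4) in frame 1 and (7.5, 3.8) in frame 2.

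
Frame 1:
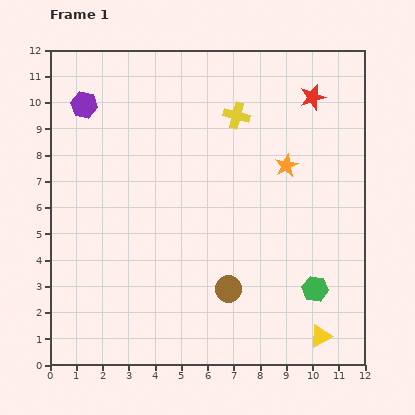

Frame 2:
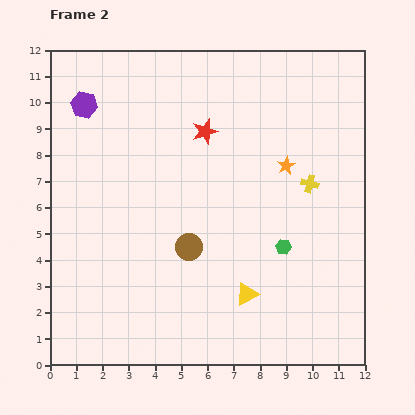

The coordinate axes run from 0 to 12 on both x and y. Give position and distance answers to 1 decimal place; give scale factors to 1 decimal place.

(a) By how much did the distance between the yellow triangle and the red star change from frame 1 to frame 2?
-2.7

Distance in frame 1: 9.1. Distance in frame 2: 6.4.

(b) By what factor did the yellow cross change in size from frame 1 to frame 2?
0.7×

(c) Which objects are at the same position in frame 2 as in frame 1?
the purple hexagon, the orange star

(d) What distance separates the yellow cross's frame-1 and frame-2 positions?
3.8

The yellow cross moved from (7.1, 9.5) to (9.9, 6.9), a distance of √(2.8² + 2.6²) ≈ 3.8.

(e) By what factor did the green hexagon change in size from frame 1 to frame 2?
0.6×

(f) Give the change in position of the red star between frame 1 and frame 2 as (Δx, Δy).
(-4.1, -1.3)

The red star was at (10.0, 10.2) in frame 1 and (5.9, 8.9) in frame 2.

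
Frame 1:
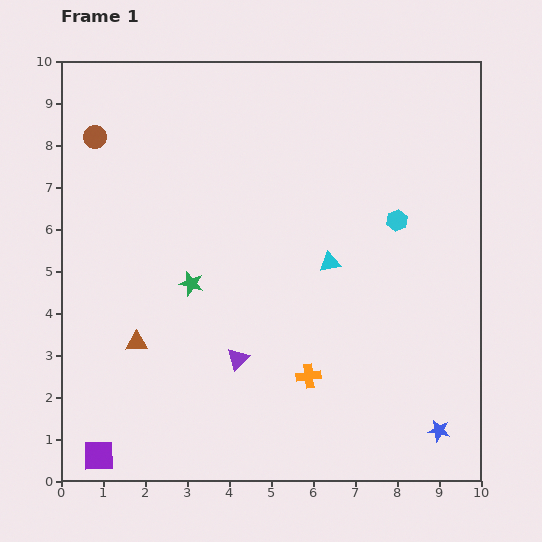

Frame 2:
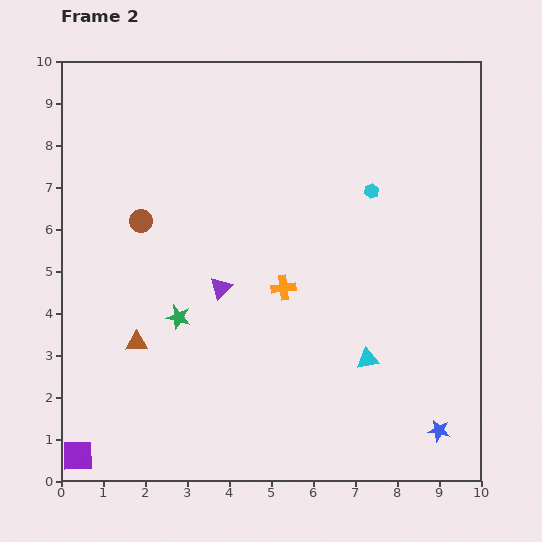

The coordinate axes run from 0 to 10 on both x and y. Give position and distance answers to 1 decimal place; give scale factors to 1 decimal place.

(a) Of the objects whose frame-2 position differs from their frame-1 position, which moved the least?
the purple square

(moved 0.5)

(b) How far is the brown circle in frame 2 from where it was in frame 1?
2.3

The brown circle moved from (0.8, 8.2) to (1.9, 6.2), a distance of √(1.1² + 2.0²) ≈ 2.3.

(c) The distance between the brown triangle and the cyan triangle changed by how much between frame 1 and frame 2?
+0.5

Distance in frame 1: 5.0. Distance in frame 2: 5.5.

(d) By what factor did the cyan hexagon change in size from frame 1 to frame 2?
0.7×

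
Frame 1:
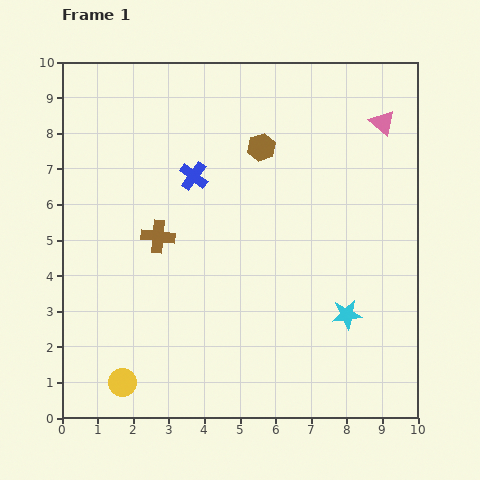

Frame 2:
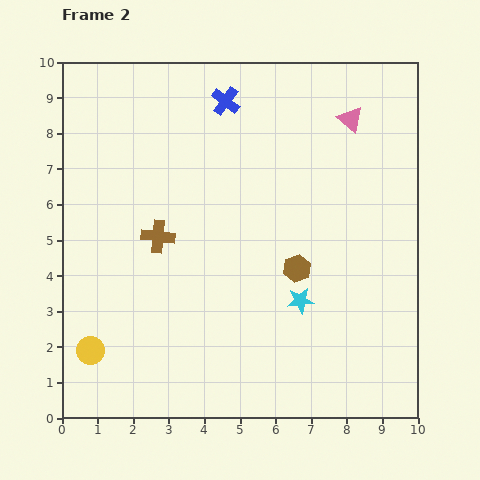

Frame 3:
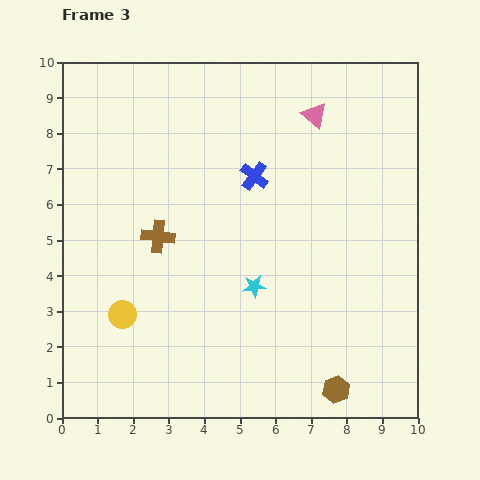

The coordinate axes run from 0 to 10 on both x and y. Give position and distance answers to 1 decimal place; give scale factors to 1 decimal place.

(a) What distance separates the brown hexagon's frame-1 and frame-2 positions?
3.5

The brown hexagon moved from (5.6, 7.6) to (6.6, 4.2), a distance of √(1.0² + 3.4²) ≈ 3.5.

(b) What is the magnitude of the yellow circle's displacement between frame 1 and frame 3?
1.9

The yellow circle moved from (1.7, 1.0) to (1.7, 2.9), a distance of √(0.0² + 1.9²) ≈ 1.9.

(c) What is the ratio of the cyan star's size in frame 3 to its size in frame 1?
0.8×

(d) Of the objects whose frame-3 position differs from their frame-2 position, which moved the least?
the pink triangle

(moved 1.0)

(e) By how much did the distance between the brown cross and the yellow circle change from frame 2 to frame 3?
-1.3

Distance in frame 2: 3.7. Distance in frame 3: 2.4.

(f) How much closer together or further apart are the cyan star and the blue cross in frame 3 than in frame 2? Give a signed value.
-2.9

Distance in frame 2: 6.0. Distance in frame 3: 3.1.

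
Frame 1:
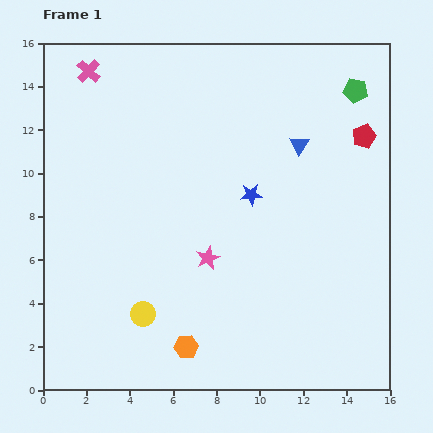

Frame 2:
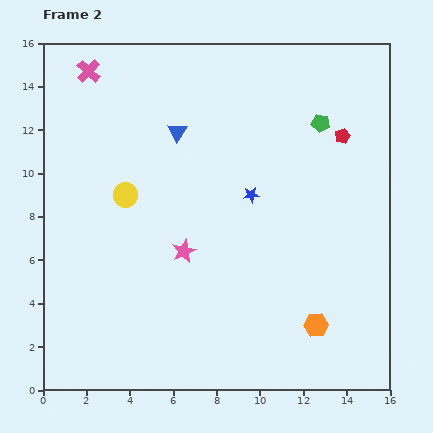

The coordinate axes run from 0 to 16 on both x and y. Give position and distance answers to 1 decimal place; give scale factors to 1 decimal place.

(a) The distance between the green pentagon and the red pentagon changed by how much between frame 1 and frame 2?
-0.9

Distance in frame 1: 2.1. Distance in frame 2: 1.2.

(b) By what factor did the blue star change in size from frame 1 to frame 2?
0.7×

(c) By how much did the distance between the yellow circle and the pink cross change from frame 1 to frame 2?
-5.6

Distance in frame 1: 11.5. Distance in frame 2: 5.9.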